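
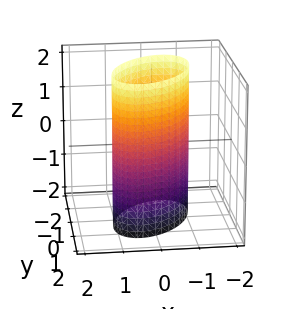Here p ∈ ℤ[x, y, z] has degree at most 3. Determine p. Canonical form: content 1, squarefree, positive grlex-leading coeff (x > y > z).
3*x^2 - 2*x*y + 2*y^2 - 3

Degree: a generic line meets the surface in up to 2 points, so deg p = 2.
Against the integer gridlines: the x-axis gridline crossings are at x ∈ {-1, 1}; it misses every integer gridline on the z-axis.
Together with the visible shape, these determine p as stated.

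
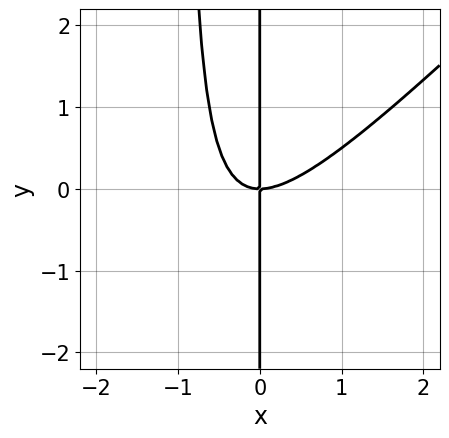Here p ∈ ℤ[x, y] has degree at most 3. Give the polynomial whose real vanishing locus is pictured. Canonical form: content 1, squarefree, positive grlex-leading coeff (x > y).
x^3 - x^2*y - x*y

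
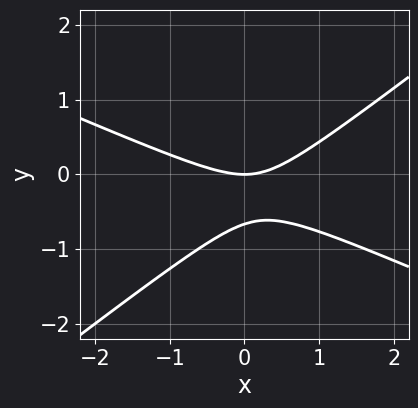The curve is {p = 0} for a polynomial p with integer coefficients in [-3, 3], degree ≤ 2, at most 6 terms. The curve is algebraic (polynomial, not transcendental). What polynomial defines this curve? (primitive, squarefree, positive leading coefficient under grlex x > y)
x^2 + x*y - 3*y^2 - 2*y

First, the degree is 2 — a generic line meets the curve in up to 2 points.
Next, observable constraints: it crosses the x-axis at the gridline x = 0; it crosses the y-axis at the gridline y = 0.
Finally, solving for integer coefficients yields p as stated.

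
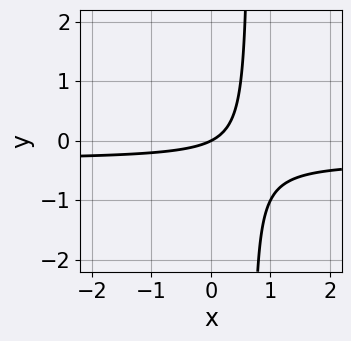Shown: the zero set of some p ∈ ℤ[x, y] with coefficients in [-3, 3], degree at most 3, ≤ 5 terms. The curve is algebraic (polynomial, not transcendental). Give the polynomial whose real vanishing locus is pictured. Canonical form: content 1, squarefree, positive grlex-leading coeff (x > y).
3*x*y + x - 2*y

The degree is 2 — no degree-1 curve has this shape.
Observable constraints: it crosses the y-axis at the gridline y = 0; it meets the x-axis at x = 0 (among the integer gridlines).
The integer polynomial consistent with all of this is the stated p.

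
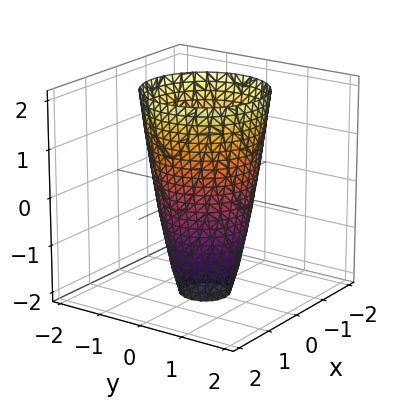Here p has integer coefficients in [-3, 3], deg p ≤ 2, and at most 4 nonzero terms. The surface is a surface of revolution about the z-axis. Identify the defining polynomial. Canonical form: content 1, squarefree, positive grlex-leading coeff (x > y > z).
(a) The degree is 2 — a generic line meets the surface in up to 2 points.
(b) Symmetries: every cross-section ⟂ z is a circle, so x, y appear only via x² + y².
(c) Reading off the gridlines: the surface avoids every integer z-axis point in the box; among the integer gridlines, it crosses the y-axis at y ∈ {-1, 1}; among the integer gridlines, it crosses the x-axis at x ∈ {-1, 1}; a circular section at z = 2 has radius between 1 and 2.
(d) The integer polynomial consistent with all of this is the stated p.

3*x^2 + 3*y^2 - z - 3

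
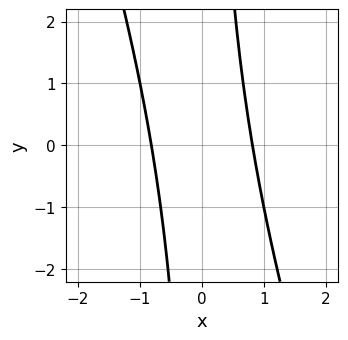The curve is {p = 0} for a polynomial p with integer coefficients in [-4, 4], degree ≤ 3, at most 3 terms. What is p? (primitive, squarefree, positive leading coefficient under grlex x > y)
3*x^2 + x*y - 2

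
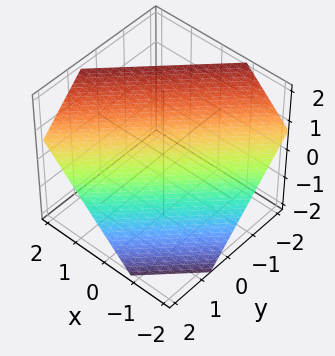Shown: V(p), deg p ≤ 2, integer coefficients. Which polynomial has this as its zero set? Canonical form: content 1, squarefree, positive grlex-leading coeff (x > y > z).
3*x - 3*y - 3*z + 2

1. Degree: every cross-section is a straight line — this is a plane, so deg p = 1.
2. Putting this together gives p.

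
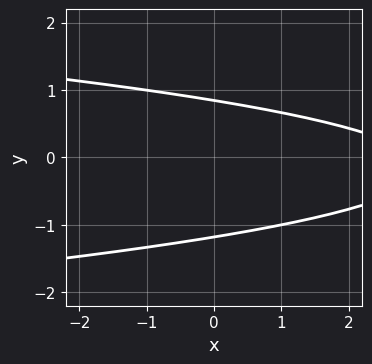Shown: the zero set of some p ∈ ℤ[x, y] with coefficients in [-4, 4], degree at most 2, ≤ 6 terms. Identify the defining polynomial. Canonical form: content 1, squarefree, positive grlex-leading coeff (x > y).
First, deg p = 2.
Next, from the visible intercepts: no x-intercept at any integer in the box.
Finally, assembling these constraints gives the stated polynomial.

3*y^2 + x + y - 3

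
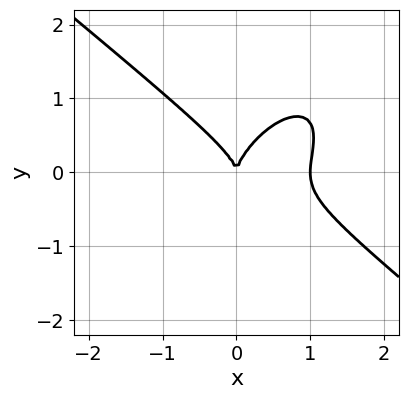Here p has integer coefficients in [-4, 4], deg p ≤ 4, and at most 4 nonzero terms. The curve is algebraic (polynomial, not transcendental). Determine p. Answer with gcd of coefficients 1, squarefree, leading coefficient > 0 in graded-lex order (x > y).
Degree: a generic line meets the curve in up to 3 points, so deg p = 3.
From the visible intercepts: it meets the y-axis at y = 0 (among the integer gridlines); among the integer gridlines, it crosses the x-axis at x ∈ {0, 1}.
Fitting integer coefficients to these (and the overall shape) gives p.

3*x^3 - 2*x*y^2 + 3*y^3 - 3*x^2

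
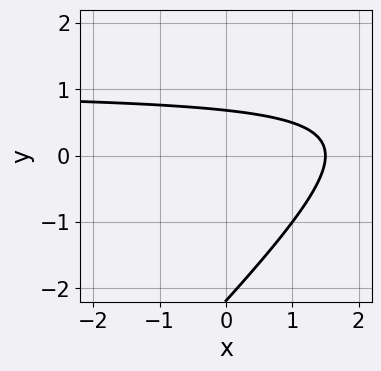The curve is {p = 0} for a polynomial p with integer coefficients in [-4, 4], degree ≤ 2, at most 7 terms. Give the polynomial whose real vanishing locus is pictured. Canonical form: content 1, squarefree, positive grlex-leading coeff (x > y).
2*x*y - 2*y^2 - 2*x - 3*y + 3

(a) deg p = 2. A generic line meets the curve in up to 2 points.
(b) The integer polynomial consistent with all of this is the stated p.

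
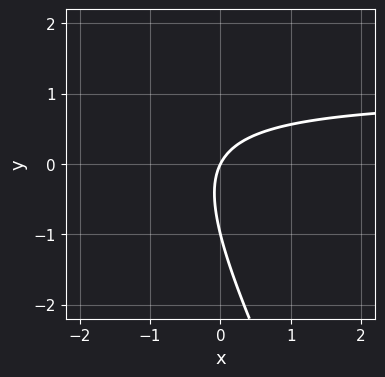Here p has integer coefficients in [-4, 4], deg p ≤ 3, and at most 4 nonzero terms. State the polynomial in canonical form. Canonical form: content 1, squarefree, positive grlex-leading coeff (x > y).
2*x*y + y^2 - 2*x + y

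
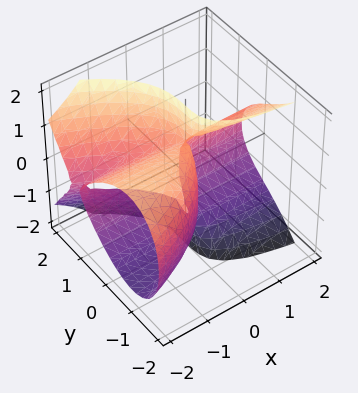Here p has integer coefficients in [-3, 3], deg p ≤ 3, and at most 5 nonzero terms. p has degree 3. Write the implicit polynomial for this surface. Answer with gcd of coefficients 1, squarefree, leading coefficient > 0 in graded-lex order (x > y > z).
Degree: no degree-2 surface has this shape, so deg p = 3.
Against the integer gridlines: every point of the z-axis in the box is on the surface; it meets the x-axis at x = 0 (among the integer gridlines).
Assembling these constraints gives the stated polynomial.

2*x*z^2 + 2*y^3 + 3*x*y - 2*x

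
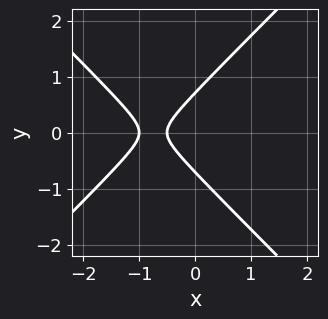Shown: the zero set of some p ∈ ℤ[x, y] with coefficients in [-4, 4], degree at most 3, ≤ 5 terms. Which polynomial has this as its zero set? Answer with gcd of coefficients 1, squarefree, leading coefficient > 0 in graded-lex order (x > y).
2*x^2 - 2*y^2 + 3*x + 1

First, degree: a generic line meets the curve in up to 2 points, so deg p = 2.
Next, symmetries: mirror symmetry y ↦ −y ⇒ only even powers of y.
Next, observable constraints: it meets the x-axis at x = -1 (among the integer gridlines).
Finally, the integer polynomial consistent with all of this is the stated p.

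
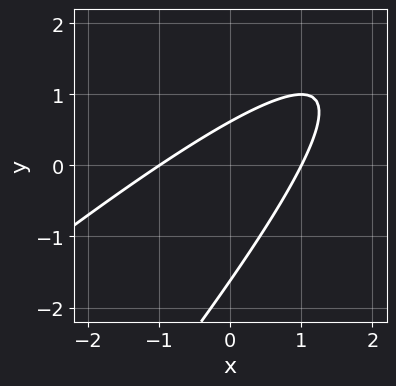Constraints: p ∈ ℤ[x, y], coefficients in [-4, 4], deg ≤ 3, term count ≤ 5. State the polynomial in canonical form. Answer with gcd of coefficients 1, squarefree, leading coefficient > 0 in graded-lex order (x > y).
x^2 - 2*x*y + y^2 + y - 1

First, degree: a generic line meets the curve in up to 2 points, so deg p = 2.
Next, from the visible intercepts: the x-axis gridline crossings are at x ∈ {-1, 1}.
Finally, together with the visible shape, these determine p as stated.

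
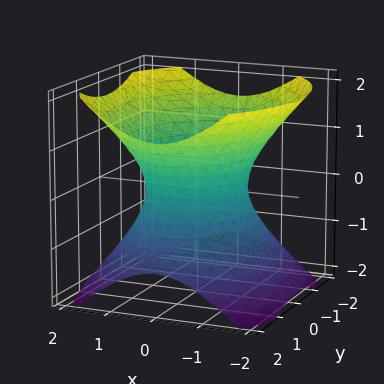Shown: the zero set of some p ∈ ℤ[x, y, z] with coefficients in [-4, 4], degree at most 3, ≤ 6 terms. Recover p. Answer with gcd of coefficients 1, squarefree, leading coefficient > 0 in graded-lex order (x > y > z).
(a) Degree: one connected sheet with a waist; a quadric, so deg p = 2.
(b) Symmetries: it's symmetric under z → −z, forcing even powers of z; it's symmetric under x → −x, forcing even powers of x; mirror symmetry y ↦ −y ⇒ only even powers of y.
(c) Checking where it meets the axes: no z-intercept at any integer in the box; among the integer gridlines, it crosses the x-axis at x ∈ {-1, 1}.
(d) These observations pin down the coefficients.

3*x^2 + 2*y^2 - 3*z^2 - 3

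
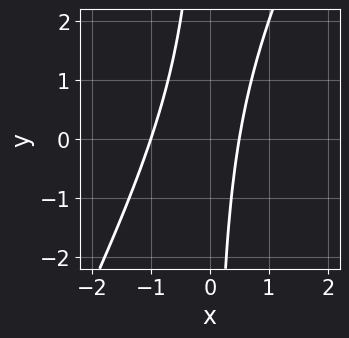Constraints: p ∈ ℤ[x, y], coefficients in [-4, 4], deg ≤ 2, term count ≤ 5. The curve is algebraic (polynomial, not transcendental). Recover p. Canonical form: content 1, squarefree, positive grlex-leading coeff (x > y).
deg p = 2. The shape is more complex than any degree-1 curve.
Reading off the gridlines: it misses every integer gridline on the y-axis; it meets the x-axis at x = -1 (among the integer gridlines).
Fitting integer coefficients to these (and the overall shape) gives p.

2*x^2 - x*y + x - 1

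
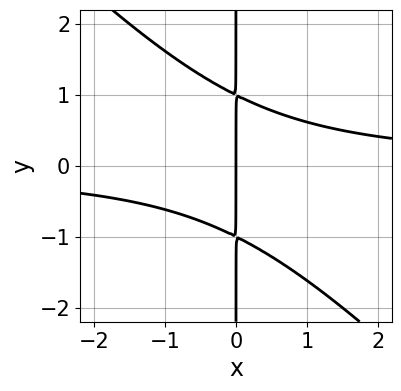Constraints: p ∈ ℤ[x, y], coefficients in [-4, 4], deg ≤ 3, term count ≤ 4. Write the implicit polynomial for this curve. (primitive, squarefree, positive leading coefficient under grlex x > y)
x^2*y + x*y^2 - x

1. The degree is 3 — no degree-2 curve has this shape.
2. From the visible intercepts: every point of the y-axis in the box is on the curve; it meets the x-axis at x = 0 (among the integer gridlines).
3. The integer polynomial consistent with all of this is the stated p.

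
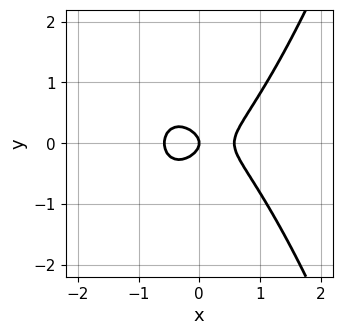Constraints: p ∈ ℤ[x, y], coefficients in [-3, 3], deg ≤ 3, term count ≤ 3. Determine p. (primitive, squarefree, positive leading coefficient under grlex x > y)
1. deg p = 3. A generic line meets the curve in up to 3 points.
2. Symmetries: it's symmetric under y → −y, forcing even powers of y.
3. Checking where it meets the axes: it crosses the x-axis at the gridline x = 0; it meets the y-axis at y = 0 (among the integer gridlines).
4. These observations pin down the coefficients.

3*x^3 - 3*y^2 - x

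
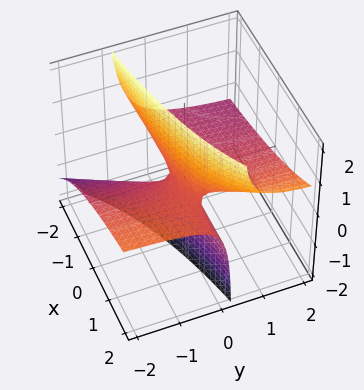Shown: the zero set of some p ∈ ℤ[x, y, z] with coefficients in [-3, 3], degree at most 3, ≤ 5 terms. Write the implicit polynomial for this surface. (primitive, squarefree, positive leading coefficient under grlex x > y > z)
x*y + x*z - 3*y*z - z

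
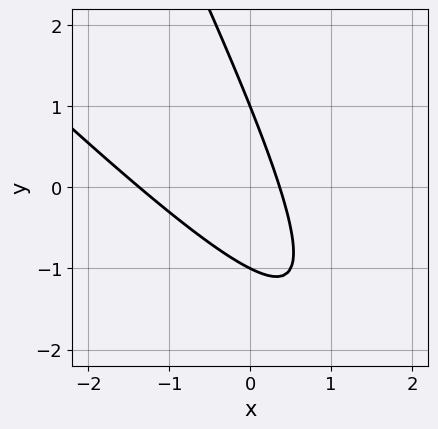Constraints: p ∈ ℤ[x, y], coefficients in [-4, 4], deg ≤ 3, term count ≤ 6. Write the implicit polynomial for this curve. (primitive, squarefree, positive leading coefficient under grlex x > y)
2*x^2 + 3*x*y + y^2 + 2*x - 1

(a) Degree: the shape is more complex than any degree-1 curve, so deg p = 2.
(b) Against the integer gridlines: among the integer gridlines, it crosses the y-axis at y ∈ {-1, 1}.
(c) Together with the visible shape, these determine p as stated.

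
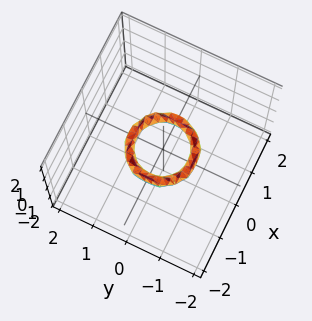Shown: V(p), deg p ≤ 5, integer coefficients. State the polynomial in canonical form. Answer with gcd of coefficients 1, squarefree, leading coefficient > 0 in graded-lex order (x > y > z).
deg p = 4.
By symmetry, the z-axis is an axis of rotation, so x and y enter only as x² + y².
From the axis intercepts and sections: the surface avoids every integer z-axis point in the box; among the integer gridlines, it crosses the y-axis at y ∈ {-1, 1}; a circular section at z = 0 has radius between 0 and 1.
Together with the visible shape, these determine p as stated.

2*x^4 + 4*x^2*y^2 + 2*y^4 - 3*x^2 - 3*y^2 + 2*z^2 + 1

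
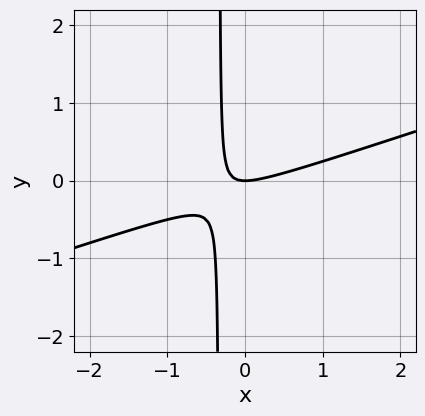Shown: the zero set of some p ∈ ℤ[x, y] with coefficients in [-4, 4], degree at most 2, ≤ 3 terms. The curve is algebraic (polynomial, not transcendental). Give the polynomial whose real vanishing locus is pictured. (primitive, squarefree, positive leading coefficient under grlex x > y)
x^2 - 3*x*y - y

First, degree: a generic line meets the curve in up to 2 points, so deg p = 2.
Next, against the integer gridlines: it meets the y-axis at y = 0 (among the integer gridlines); it meets the x-axis at x = 0 (among the integer gridlines).
Finally, the integer polynomial consistent with all of this is the stated p.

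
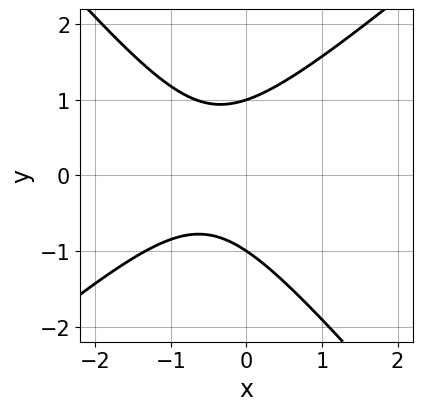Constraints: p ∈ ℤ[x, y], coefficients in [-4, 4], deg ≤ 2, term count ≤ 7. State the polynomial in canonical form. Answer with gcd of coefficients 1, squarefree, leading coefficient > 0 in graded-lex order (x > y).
3*x^2 - x*y - 3*y^2 + 3*x + 3

The degree is 2 — no degree-1 curve has this shape.
Against the integer gridlines: the y-axis gridline crossings are at y ∈ {-1, 1}; the curve avoids every integer x-axis point in the box.
Together with the visible shape, these determine p as stated.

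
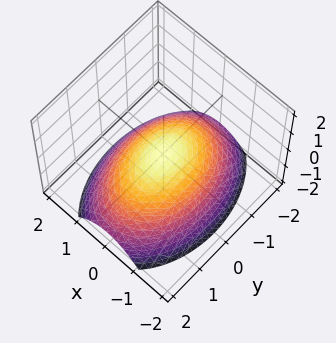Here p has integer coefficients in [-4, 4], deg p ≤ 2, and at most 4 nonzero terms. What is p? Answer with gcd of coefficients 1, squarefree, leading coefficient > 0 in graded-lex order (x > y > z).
(a) Degree: a single bowl opening along one axis; a quadric, so deg p = 2.
(b) Symmetries: the x ↦ −x reflection is a symmetry, so x appears only in even powers; it's symmetric under y → −y, forcing even powers of y.
(c) Checking where it meets the axes: one y-axis crossing is at y = 0; it meets the x-axis at x = 0 (among the integer gridlines); one z-axis crossing is at z = 0.
(d) Putting this together gives p.

2*x^2 + y^2 + 3*z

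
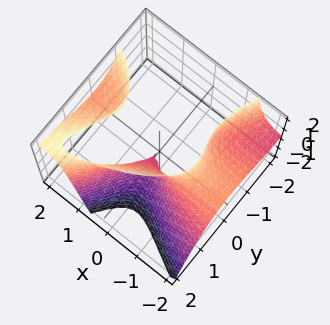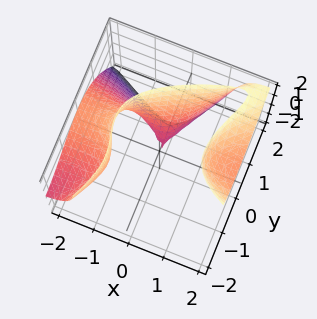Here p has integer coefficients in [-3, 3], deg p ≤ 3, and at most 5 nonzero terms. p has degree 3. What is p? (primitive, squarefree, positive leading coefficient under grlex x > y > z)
First, the degree is 3 — the shape is more complex than any degree-2 surface.
Then, checking where it meets the axes: it meets the x-axis at x = 0 (among the integer gridlines); it crosses the y-axis at the gridline y = 0; it meets the z-axis at z = 0 (among the integer gridlines).
Finally, assembling these constraints gives the stated polynomial.

3*x^2*z - 3*x*y^2 + 2*y^3 - 3*x^2 - z^2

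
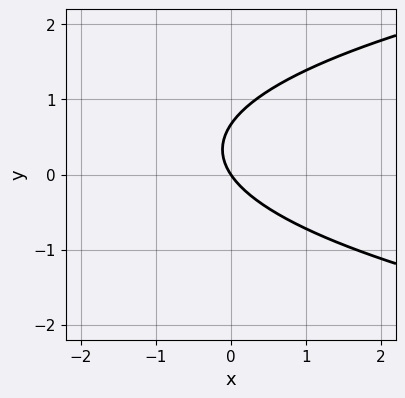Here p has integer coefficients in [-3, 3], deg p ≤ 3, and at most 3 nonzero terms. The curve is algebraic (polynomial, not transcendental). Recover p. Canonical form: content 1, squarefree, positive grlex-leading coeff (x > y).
3*y^2 - 3*x - 2*y

The degree is 2 — the shape is more complex than any degree-1 curve.
Observable constraints: it meets the y-axis at y = 0 (among the integer gridlines); it meets the x-axis at x = 0 (among the integer gridlines).
Together with the visible shape, these determine p as stated.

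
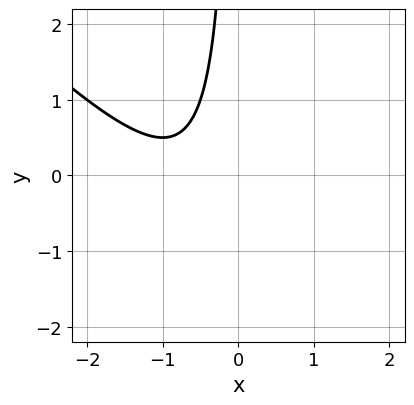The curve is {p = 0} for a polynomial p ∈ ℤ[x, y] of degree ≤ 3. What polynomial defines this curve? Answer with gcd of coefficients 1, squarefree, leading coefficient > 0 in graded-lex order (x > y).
1. The degree is 2 — a generic line meets the curve in up to 2 points.
2. Against the integer gridlines: the curve avoids every integer x-axis point in the box; it misses every integer gridline on the y-axis.
3. Assembling these constraints gives the stated polynomial.

2*x^2 + 2*x*y + 3*x + 2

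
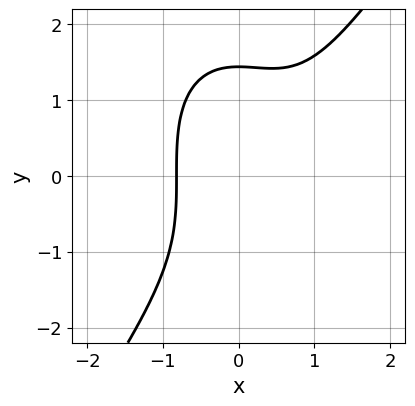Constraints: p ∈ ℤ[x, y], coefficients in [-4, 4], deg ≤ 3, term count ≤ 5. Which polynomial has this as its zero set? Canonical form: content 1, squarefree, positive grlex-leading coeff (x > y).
3*x^3 - y^3 - 2*x^2 + 3

1. Degree: the shape is more complex than any degree-2 curve, so deg p = 3.
2. Putting this together gives p.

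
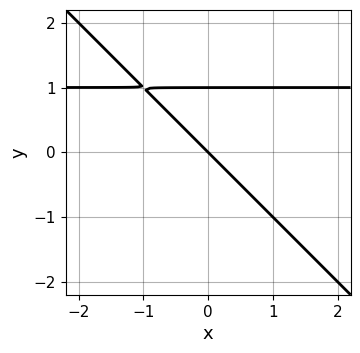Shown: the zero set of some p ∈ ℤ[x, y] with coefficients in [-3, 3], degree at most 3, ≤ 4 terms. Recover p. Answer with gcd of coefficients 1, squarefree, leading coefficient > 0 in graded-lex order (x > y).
x*y + y^2 - x - y

(a) The degree is 2 — no degree-1 curve has this shape.
(b) Against the integer gridlines: it crosses the x-axis at the gridline x = 0; among the integer gridlines, it crosses the y-axis at y ∈ {0, 1}.
(c) Assembling these constraints gives the stated polynomial.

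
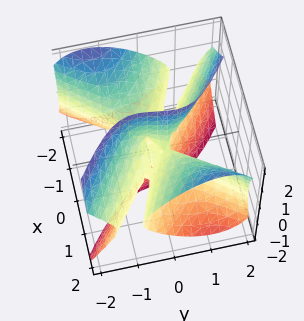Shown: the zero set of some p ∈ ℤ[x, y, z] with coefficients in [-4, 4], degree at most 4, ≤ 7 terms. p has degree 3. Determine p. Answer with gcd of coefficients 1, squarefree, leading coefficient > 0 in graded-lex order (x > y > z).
1. Degree: no degree-2 surface has this shape, so deg p = 3.
2. From the axis intercepts and sections: it crosses the y-axis at the gridline y = 0; one x-axis crossing is at x = 0; the visible z-axis segment lies entirely on the surface.
3. Fitting integer coefficients to these (and the overall shape) gives p.

x^3 + 3*x^2*y - 3*x*z^2 - 3*y^3 + y*z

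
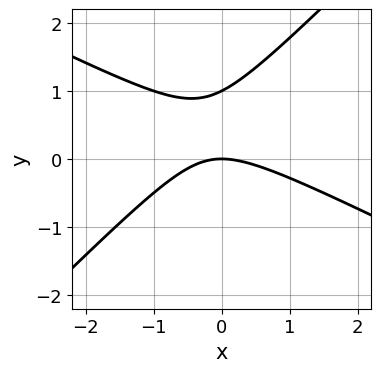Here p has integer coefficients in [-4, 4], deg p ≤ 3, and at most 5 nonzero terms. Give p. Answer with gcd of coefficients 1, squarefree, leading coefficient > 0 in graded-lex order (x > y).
x^2 + x*y - 2*y^2 + 2*y

(a) The degree is 2 — a generic line meets the curve in up to 2 points.
(b) Reading off the gridlines: the y-axis gridline crossings are at y ∈ {0, 1}; it crosses the x-axis at the gridline x = 0.
(c) Together with the visible shape, these determine p as stated.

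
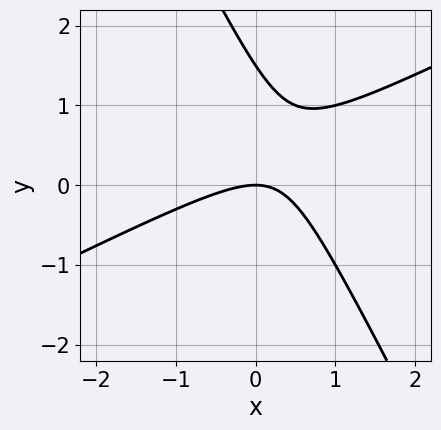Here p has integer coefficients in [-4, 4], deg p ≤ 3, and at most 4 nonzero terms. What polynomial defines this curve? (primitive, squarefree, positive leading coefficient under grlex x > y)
2*x^2 - 3*x*y - 2*y^2 + 3*y

1. The degree is 2 — the shape is more complex than any degree-1 curve.
2. From the axis intercepts and sections: it meets the y-axis at y = 0 (among the integer gridlines); it crosses the x-axis at the gridline x = 0.
3. Putting this together gives p.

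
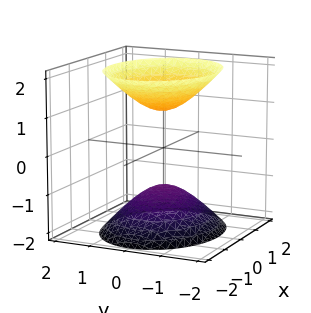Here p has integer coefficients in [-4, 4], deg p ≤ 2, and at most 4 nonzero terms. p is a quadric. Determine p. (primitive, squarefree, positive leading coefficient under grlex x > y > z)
2*x^2 + 3*y^2 - 2*z^2 + 2

There are 2 components. They look like related sheets of one shape, so recover p as a whole.
Degree: two sheets facing apart; a quadric, so deg p = 2.
Symmetries: it's symmetric under x → −x, forcing even powers of x; the z ↦ −z reflection is a symmetry, so z appears only in even powers; mirror symmetry y ↦ −y ⇒ only even powers of y.
From the axis intercepts and sections: the z-axis gridline crossings are at z ∈ {-1, 1}; the surface avoids every integer y-axis point in the box; the surface avoids every integer x-axis point in the box.
The integer polynomial consistent with all of this is the stated p.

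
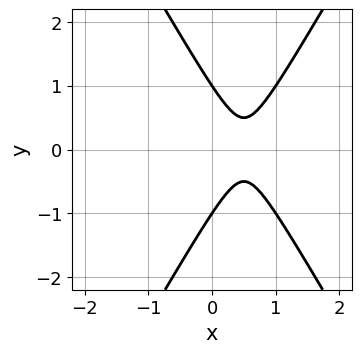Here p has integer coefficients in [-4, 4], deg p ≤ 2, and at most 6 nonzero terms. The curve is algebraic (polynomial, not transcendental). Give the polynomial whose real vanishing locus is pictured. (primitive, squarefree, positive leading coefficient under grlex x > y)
(a) Degree: a generic line meets the curve in up to 2 points, so deg p = 2.
(b) Symmetries: it's symmetric under y → −y, forcing even powers of y.
(c) Against the integer gridlines: the curve avoids every integer x-axis point in the box; among the integer gridlines, it crosses the y-axis at y ∈ {-1, 1}.
(d) These observations pin down the coefficients.

3*x^2 - y^2 - 3*x + 1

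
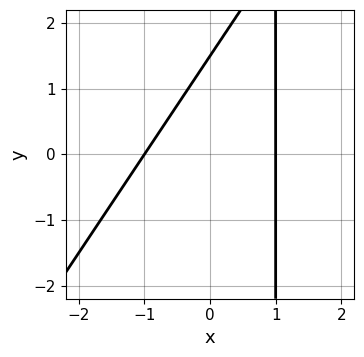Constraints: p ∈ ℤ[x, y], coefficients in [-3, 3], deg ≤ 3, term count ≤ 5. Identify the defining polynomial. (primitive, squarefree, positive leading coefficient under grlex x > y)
3*x^2 - 2*x*y + 2*y - 3

(a) Degree: a generic line meets the curve in up to 2 points, so deg p = 2.
(b) Observable constraints: the x-axis gridline crossings are at x ∈ {-1, 1}.
(c) Together with the visible shape, these determine p as stated.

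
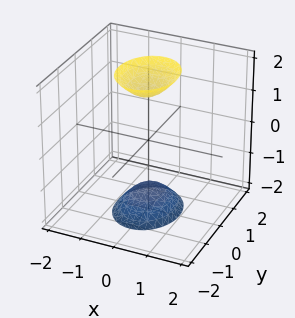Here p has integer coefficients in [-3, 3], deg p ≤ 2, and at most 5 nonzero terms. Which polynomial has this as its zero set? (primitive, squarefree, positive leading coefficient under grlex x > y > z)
1. I count 2 distinct pieces. They look like related sheets of one shape, so recover p as a whole.
2. deg p = 2. Two sheets facing apart; a quadric.
3. Symmetries: mirror symmetry z ↦ −z ⇒ only even powers of z; it's symmetric under y → −y, forcing even powers of y; the x ↦ −x reflection is a symmetry, so x appears only in even powers.
4. From the axis intercepts and sections: the surface avoids every integer y-axis point in the box; it misses every integer gridline on the x-axis.
5. Solving for integer coefficients yields p as stated.

3*x^2 + 2*y^2 - z^2 + 2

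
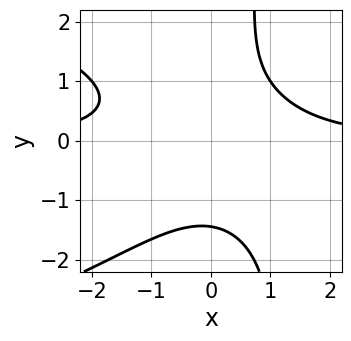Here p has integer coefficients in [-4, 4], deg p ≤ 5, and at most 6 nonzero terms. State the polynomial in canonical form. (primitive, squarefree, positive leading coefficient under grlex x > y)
(a) Degree: the shape is more complex than any degree-3 curve, so deg p = 4.
(b) Against the integer gridlines: no x-intercept at any integer in the box.
(c) Fitting integer coefficients to these (and the overall shape) gives p.

x*y^3 + 2*x^2*y + x*y^2 - y^3 - 3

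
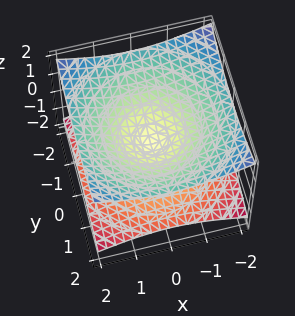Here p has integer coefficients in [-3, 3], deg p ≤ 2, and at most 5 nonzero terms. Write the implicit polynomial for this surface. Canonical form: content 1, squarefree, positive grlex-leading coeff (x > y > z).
1. Degree: a double cone through the origin; a quadric, so deg p = 2.
2. Symmetries: it's symmetric under z → −z, forcing even powers of z; every cross-section ⟂ z is a circle, so x, y appear only via x² + y².
3. From the axis intercepts and sections: a circular section at z = -1 has radius between 1 and 2; it meets the z-axis at z = 0 (among the integer gridlines); it crosses the x-axis at the gridline x = 0.
4. Fitting integer coefficients to these (and the overall shape) gives p.

x^2 + y^2 - 3*z^2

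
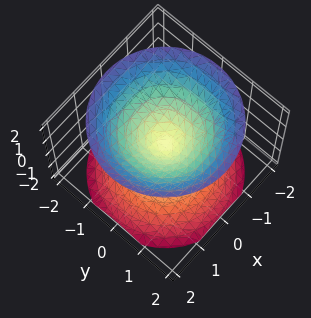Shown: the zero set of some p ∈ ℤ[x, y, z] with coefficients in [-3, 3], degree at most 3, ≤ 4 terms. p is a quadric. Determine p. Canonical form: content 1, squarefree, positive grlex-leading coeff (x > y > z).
x^2 + y^2 - z^2

1. I count 2 distinct pieces.
2. The degree is 2 — a double cone through the origin; a quadric.
3. Symmetries: it's symmetric under z → −z, forcing even powers of z; rotational symmetry about the z-axis ⇒ p depends on x, y only through x² + y².
4. Against the integer gridlines: it meets the y-axis at y = 0 (among the integer gridlines); it meets the z-axis at z = 0 (among the integer gridlines).
5. Matching integer coefficients to the picture gives p.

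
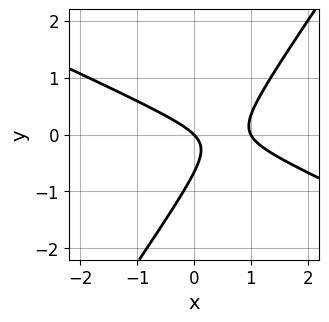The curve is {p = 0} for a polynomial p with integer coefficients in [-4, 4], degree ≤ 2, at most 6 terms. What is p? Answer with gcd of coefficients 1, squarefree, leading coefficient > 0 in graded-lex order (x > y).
2*x^2 + 3*x*y - 3*y^2 - 2*x - 2*y

1. Degree: no degree-1 curve has this shape, so deg p = 2.
2. Observable constraints: the x-axis gridline crossings are at x ∈ {0, 1}; it meets the y-axis at y = 0 (among the integer gridlines).
3. Fitting integer coefficients to these (and the overall shape) gives p.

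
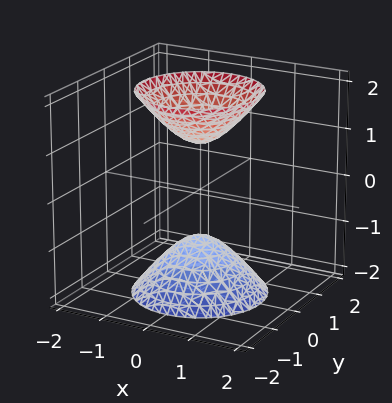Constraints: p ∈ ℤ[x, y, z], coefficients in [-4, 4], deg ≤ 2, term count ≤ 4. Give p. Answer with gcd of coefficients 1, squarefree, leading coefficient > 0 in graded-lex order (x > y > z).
The picture has 2 separate pieces. They look like related sheets of one shape, so recover p as a whole.
The degree is 2 — the shape is more complex than any degree-1 surface.
Symmetry: the surface is invariant under rotation about z: p = q(x² + y², z).
From the visible intercepts: among the integer gridlines, it crosses the z-axis at z ∈ {-1, 1}; no x-intercept at any integer in the box; a circular section at z = 2 has radius between 1 and 2.
Together with the visible shape, these determine p as stated.

2*x^2 + 2*y^2 - z^2 + 1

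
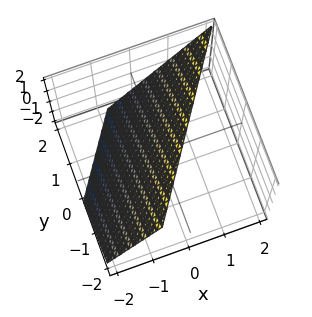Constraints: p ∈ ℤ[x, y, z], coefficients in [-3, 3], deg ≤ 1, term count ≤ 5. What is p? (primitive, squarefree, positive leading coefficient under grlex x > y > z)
(a) Degree: every cross-section is a straight line — this is a plane, so deg p = 1.
(b) Reading off the gridlines: it crosses the y-axis at the gridline y = 1; one z-axis crossing is at z = 1.
(c) Fitting integer coefficients to these (and the overall shape) gives p.

3*x - 2*y - 2*z + 2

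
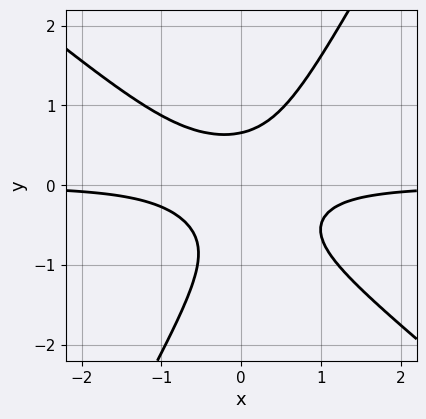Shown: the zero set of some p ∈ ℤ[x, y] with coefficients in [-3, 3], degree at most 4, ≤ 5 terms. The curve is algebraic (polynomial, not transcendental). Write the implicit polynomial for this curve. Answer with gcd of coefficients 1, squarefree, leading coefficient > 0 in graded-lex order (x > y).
(a) The degree is 3 — the shape is more complex than any degree-2 curve.
(b) Checking where it meets the axes: it misses every integer gridline on the x-axis.
(c) The integer polynomial consistent with all of this is the stated p.

3*x^2*y + 2*x*y^2 - 2*y^3 - y^2 + 1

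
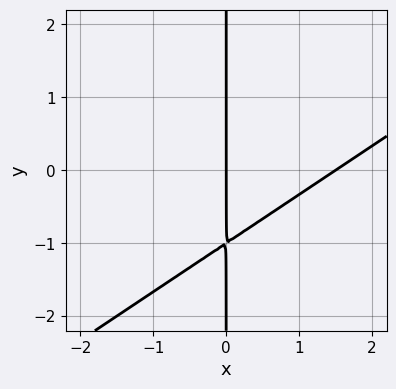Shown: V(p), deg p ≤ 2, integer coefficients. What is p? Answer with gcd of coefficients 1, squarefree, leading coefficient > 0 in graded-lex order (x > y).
2*x^2 - 3*x*y - 3*x

First, degree: no degree-1 curve has this shape, so deg p = 2.
Then, from the visible intercepts: it meets the x-axis at x = 0 (among the integer gridlines); the visible y-axis segment lies entirely on the curve.
Finally, together with the visible shape, these determine p as stated.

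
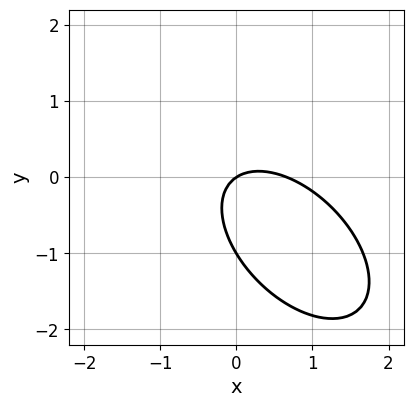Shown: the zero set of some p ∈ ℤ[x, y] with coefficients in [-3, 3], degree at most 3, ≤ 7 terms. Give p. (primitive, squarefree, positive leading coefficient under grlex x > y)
3*x^2 + 3*x*y + 3*y^2 - 2*x + 3*y

First, deg p = 2.
Then, checking where it meets the axes: it meets the x-axis at x = 0 (among the integer gridlines); among the integer gridlines, it crosses the y-axis at y ∈ {-1, 0}.
Finally, solving for integer coefficients yields p as stated.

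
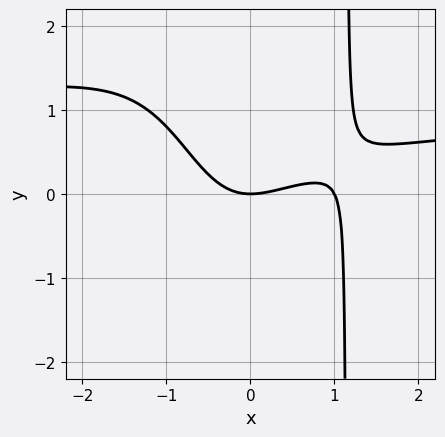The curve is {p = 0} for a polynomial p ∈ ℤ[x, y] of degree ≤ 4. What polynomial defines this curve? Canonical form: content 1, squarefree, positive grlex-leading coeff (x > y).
2*x^3*y - 2*x^3 + 2*x^2 - 3*y

First, deg p = 4. A generic line meets the curve in up to 4 points.
Next, checking where it meets the axes: among the integer gridlines, it crosses the x-axis at x ∈ {0, 1}; it meets the y-axis at y = 0 (among the integer gridlines).
Finally, assembling these constraints gives the stated polynomial.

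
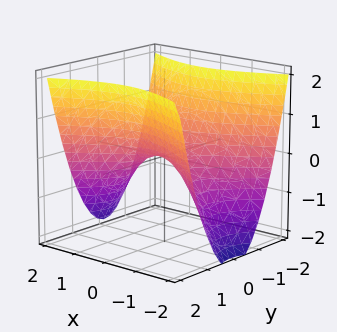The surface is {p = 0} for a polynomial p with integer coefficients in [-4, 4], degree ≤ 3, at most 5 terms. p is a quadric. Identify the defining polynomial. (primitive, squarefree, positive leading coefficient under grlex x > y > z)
deg p = 2. A hyperbolic paraboloid; a quadric.
Symmetries: mirror symmetry y ↦ −y ⇒ only even powers of y; it's symmetric under x → −x, forcing even powers of x.
Observable constraints: it meets the y-axis at y = 0 (among the integer gridlines); it crosses the z-axis at the gridline z = 0; one x-axis crossing is at x = 0.
Putting this together gives p.

x^2 - 2*y^2 + 2*z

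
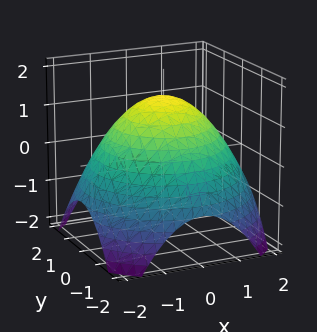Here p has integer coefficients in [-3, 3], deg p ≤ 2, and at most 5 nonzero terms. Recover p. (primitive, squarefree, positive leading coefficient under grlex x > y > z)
x^2 + y^2 + 2*z - 3

1. Degree: a generic line meets the surface in up to 2 points, so deg p = 2.
2. Symmetries: the surface is invariant under rotation about z: p = q(x² + y², z).
3. Against the integer gridlines: a circular section at z = 0 has radius between 1 and 2.
4. Putting this together gives p.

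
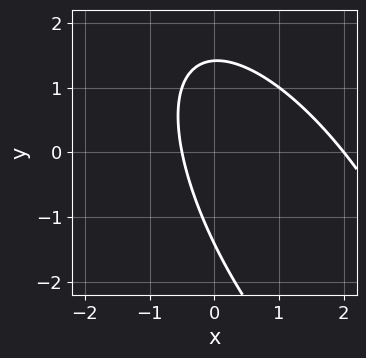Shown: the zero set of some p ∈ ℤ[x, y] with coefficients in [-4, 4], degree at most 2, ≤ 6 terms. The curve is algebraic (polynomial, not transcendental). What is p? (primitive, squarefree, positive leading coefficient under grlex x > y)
First, degree: a generic line meets the curve in up to 2 points, so deg p = 2.
Then, checking where it meets the axes: it meets the x-axis at x = 2 (among the integer gridlines).
Finally, matching integer coefficients to the picture gives p.

2*x^2 + 2*x*y + y^2 - 3*x - 2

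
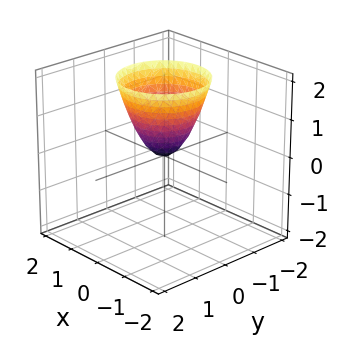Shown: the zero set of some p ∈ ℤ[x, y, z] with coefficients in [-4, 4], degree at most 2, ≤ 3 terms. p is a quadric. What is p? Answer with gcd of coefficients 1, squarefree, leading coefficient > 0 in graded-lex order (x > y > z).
First, degree: a single bowl opening along one axis; a quadric, so deg p = 2.
Next, symmetries: the surface is invariant under rotation about z: p = q(x² + y², z).
Then, from the visible intercepts: a circular section at z = 1 has radius between 0 and 1; one x-axis crossing is at x = 0; it meets the z-axis at z = 0 (among the integer gridlines); one y-axis crossing is at y = 0.
Finally, solving for integer coefficients yields p as stated.

3*x^2 + 3*y^2 - 2*z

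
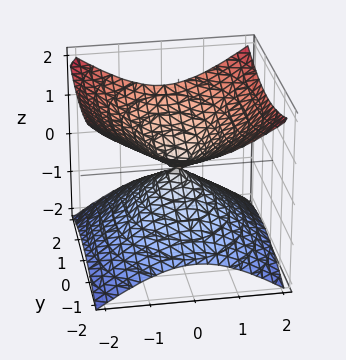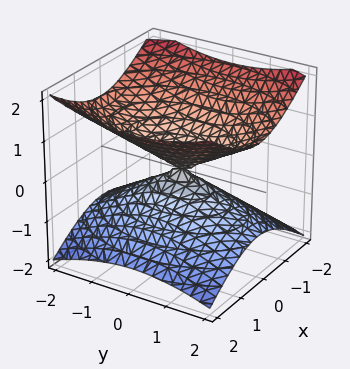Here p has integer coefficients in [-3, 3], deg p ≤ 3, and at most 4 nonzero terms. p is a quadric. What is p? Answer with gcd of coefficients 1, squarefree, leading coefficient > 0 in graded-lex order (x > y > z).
2*x^2 + y^2 - 3*z^2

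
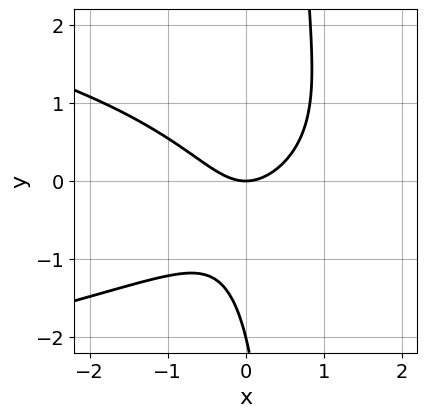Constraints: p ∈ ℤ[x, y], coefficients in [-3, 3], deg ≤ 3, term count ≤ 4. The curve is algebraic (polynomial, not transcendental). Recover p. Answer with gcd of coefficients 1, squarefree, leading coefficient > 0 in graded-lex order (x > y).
2*x*y^2 + 2*x^2 - y^2 - 2*y

(a) deg p = 3. The shape is more complex than any degree-2 curve.
(b) From the visible intercepts: it crosses the x-axis at the gridline x = 0; among the integer gridlines, it crosses the y-axis at y ∈ {-2, 0}.
(c) The integer polynomial consistent with all of this is the stated p.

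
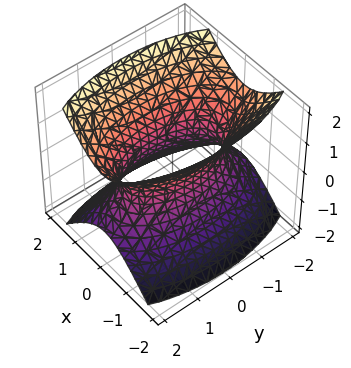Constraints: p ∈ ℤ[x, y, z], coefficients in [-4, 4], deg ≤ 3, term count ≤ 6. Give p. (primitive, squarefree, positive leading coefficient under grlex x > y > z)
1. The degree is 2 — one connected sheet with a waist; a quadric.
2. Symmetries: mirror symmetry z ↦ −z ⇒ only even powers of z; mirror symmetry x ↦ −x ⇒ only even powers of x; it's symmetric under y → −y, forcing even powers of y.
3. From the visible intercepts: it misses every integer gridline on the z-axis.
4. Matching integer coefficients to the picture gives p.

3*x^2 + y^2 - 2*z^2 - 2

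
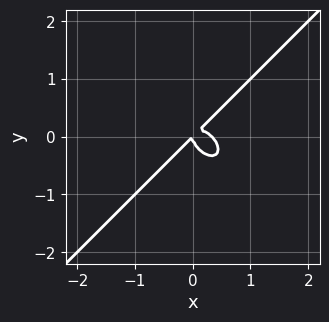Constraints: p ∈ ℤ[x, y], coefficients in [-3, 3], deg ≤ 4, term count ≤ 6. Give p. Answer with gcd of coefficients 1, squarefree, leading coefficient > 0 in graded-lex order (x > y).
3*x^3 - 3*y^3 - x^2 + x*y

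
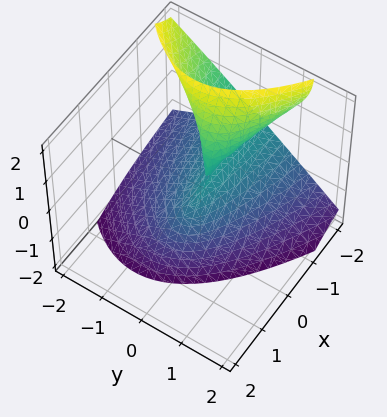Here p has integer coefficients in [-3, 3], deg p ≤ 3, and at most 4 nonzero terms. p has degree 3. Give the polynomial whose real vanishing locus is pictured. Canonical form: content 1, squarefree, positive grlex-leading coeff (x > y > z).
2*x*z^2 + y*z^2 + z^3 + 3*y^2

1. The degree is 3 — no degree-2 surface has this shape.
2. Observable constraints: one y-axis crossing is at y = 0; every point of the x-axis in the box is on the surface; it crosses the z-axis at the gridline z = 0.
3. Assembling these constraints gives the stated polynomial.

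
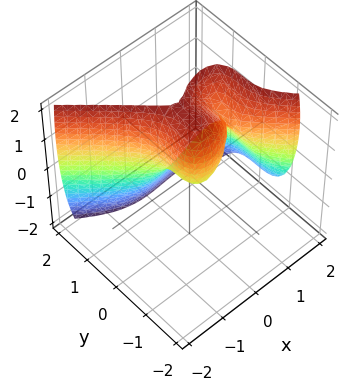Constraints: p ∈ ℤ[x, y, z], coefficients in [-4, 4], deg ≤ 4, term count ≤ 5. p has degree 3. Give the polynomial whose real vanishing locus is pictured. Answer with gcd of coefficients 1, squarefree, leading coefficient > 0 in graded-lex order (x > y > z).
2*x^3 + 3*y^3 - 3*x^2 - z^2 + 2*z

1. Degree: the shape is more complex than any degree-2 surface, so deg p = 3.
2. Observable constraints: it crosses the x-axis at the gridline x = 0; the z-axis gridline crossings are at z ∈ {0, 2}; one y-axis crossing is at y = 0.
3. The integer polynomial consistent with all of this is the stated p.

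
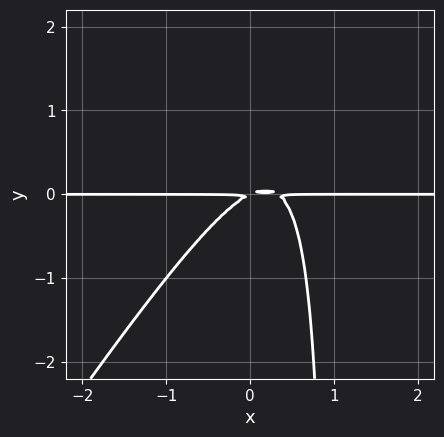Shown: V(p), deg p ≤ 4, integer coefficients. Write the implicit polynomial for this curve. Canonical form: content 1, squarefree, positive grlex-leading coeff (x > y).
First, degree: the shape is more complex than any degree-2 curve, so deg p = 3.
Next, against the integer gridlines: every point of the x-axis in the box is on the curve.
Finally, fitting integer coefficients to these (and the overall shape) gives p.

3*x^2*y - 2*x*y^2 - x*y + 2*y^2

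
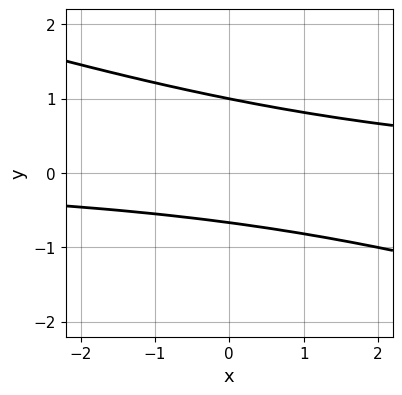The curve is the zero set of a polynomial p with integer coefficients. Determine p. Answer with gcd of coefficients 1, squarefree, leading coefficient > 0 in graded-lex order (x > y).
x*y + 3*y^2 - y - 2

First, degree: a generic line meets the curve in up to 2 points, so deg p = 2.
Next, from the axis intercepts and sections: one y-axis crossing is at y = 1; it misses every integer gridline on the x-axis.
Finally, putting this together gives p.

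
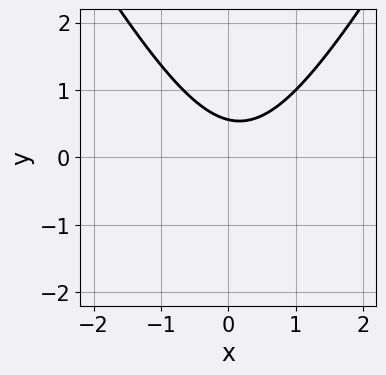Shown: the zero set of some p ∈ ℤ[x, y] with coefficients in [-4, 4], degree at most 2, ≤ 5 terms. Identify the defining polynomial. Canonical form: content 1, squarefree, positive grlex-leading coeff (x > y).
1. Degree: no degree-1 curve has this shape, so deg p = 2.
2. From the visible intercepts: no x-intercept at any integer in the box.
3. Matching integer coefficients to the picture gives p.

3*x^2 - y^2 - x - 3*y + 2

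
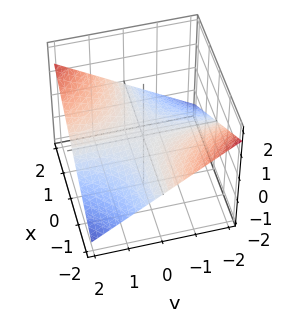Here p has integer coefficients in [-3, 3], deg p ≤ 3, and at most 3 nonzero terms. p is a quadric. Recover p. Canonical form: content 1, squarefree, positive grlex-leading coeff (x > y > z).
x*y - 3*z

Degree: a hyperbolic paraboloid; a quadric, so deg p = 2.
From the visible intercepts: every point of the x-axis in the box is on the surface; it meets the z-axis at z = 0 (among the integer gridlines).
Assembling these constraints gives the stated polynomial.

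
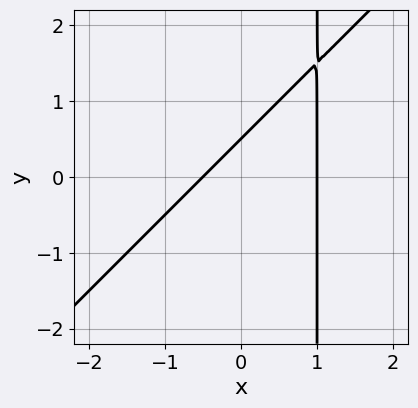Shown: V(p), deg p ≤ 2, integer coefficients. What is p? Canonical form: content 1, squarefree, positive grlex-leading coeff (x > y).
2*x^2 - 2*x*y - x + 2*y - 1

1. Degree: no degree-1 curve has this shape, so deg p = 2.
2. Reading off the gridlines: one x-axis crossing is at x = 1.
3. Solving for integer coefficients yields p as stated.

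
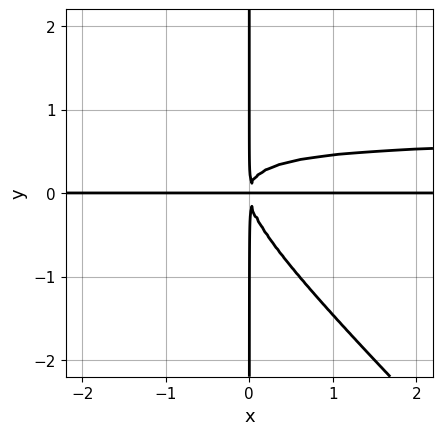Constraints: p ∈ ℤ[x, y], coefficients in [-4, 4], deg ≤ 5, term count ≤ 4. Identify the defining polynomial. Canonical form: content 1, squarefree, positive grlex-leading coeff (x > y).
3*x^2*y^2 + 3*x*y^3 - 2*x^2*y

deg p = 4. The shape is more complex than any degree-3 curve.
Observable constraints: every point of the y-axis in the box is on the curve; the visible x-axis segment lies entirely on the curve.
Matching integer coefficients to the picture gives p.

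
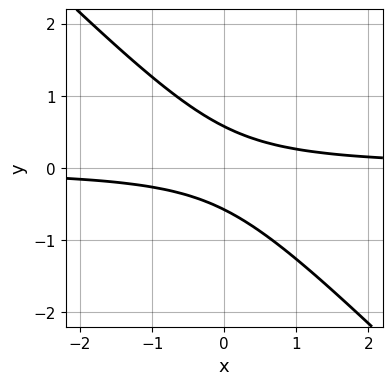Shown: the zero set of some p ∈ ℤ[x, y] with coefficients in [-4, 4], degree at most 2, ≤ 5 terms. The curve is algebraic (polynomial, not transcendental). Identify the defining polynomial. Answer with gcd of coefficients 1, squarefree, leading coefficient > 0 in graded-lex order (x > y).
3*x*y + 3*y^2 - 1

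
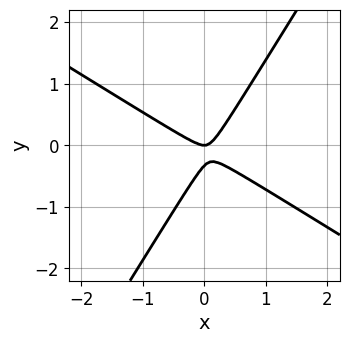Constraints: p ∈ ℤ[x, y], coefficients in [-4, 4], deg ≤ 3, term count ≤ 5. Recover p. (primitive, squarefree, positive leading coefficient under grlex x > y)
The degree is 2 — the shape is more complex than any degree-1 curve.
From the axis intercepts and sections: it crosses the x-axis at the gridline x = 0; it meets the y-axis at y = 0 (among the integer gridlines).
Fitting integer coefficients to these (and the overall shape) gives p.

3*x^2 + 3*x*y - 3*y^2 - y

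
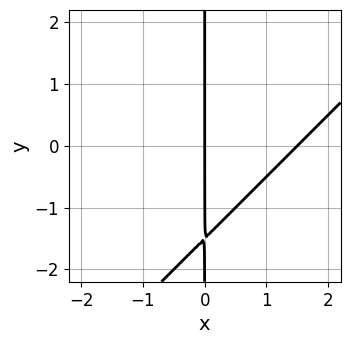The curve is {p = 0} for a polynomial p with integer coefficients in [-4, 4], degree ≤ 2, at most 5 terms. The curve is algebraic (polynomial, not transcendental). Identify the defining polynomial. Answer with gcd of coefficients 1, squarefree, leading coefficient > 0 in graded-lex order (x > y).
deg p = 2. No degree-1 curve has this shape.
Against the integer gridlines: it meets the x-axis at x = 0 (among the integer gridlines); the visible y-axis segment lies entirely on the curve.
These observations pin down the coefficients.

2*x^2 - 2*x*y - 3*x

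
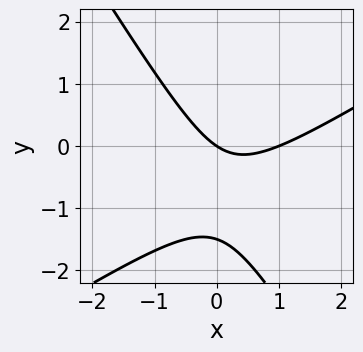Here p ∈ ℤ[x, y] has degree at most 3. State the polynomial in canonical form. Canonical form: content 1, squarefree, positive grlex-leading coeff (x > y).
2*x^2 - 2*x*y - 2*y^2 - 2*x - 3*y

1. deg p = 2.
2. From the visible intercepts: the x-axis gridline crossings are at x ∈ {0, 1}; one y-axis crossing is at y = 0.
3. Together with the visible shape, these determine p as stated.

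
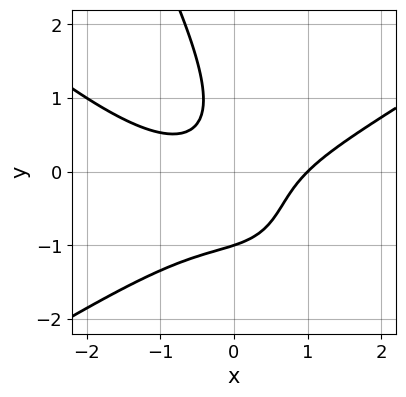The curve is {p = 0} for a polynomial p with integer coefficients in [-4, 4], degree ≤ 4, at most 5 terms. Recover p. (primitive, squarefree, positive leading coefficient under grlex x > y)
x^3 - 2*x*y^2 - y^3 - 3*x*y - 1

deg p = 3. The shape is more complex than any degree-2 curve.
From the visible intercepts: one y-axis crossing is at y = -1; one x-axis crossing is at x = 1.
Matching integer coefficients to the picture gives p.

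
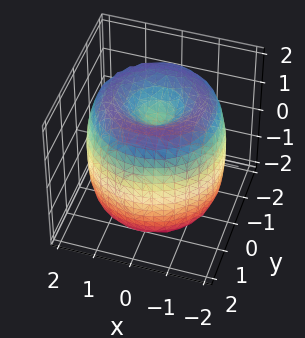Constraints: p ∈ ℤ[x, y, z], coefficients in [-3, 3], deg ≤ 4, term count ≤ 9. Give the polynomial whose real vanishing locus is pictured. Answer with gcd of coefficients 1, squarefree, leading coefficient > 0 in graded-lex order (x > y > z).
x^4 + 2*x^2*y^2 + y^4 - 3*x^2 - 3*y^2 + z^2 - 1

1. The degree is 4 — the shape is more complex than any degree-3 surface.
2. Symmetry: every cross-section ⟂ z is a circle, so x, y appear only via x² + y².
3. Against the integer gridlines: among the integer gridlines, it crosses the z-axis at z ∈ {-1, 1}; a circular section at z = 1 has radius between 1 and 2.
4. Putting this together gives p.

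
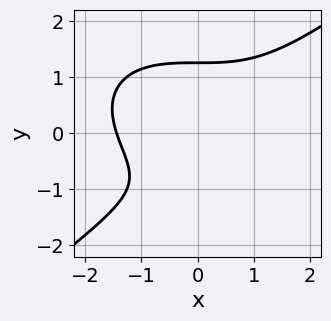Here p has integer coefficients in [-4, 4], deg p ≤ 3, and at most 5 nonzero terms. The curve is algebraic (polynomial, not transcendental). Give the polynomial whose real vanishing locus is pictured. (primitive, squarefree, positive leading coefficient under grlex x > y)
deg p = 3.
The integer polynomial consistent with all of this is the stated p.

x^3 - 2*y^3 - y^2 + 2*y + 3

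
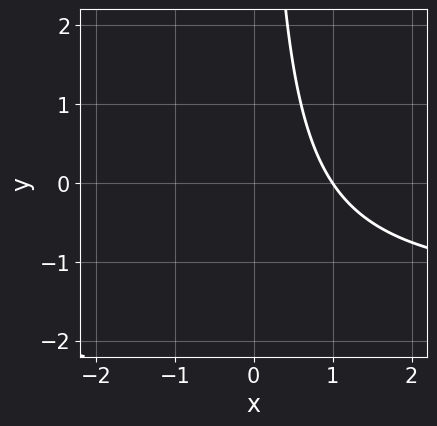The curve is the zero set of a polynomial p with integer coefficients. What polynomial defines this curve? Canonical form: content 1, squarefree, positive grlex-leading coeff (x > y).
2*x*y + 3*x - 3

deg p = 2.
Observable constraints: one x-axis crossing is at x = 1; it misses every integer gridline on the y-axis.
Fitting integer coefficients to these (and the overall shape) gives p.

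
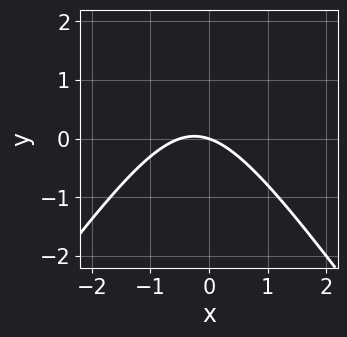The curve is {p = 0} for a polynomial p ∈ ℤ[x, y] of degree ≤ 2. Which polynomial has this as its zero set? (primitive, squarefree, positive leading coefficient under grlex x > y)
(a) Degree: the shape is more complex than any degree-1 curve, so deg p = 2.
(b) Against the integer gridlines: one y-axis crossing is at y = 0; it crosses the x-axis at the gridline x = 0.
(c) The integer polynomial consistent with all of this is the stated p.

2*x^2 - y^2 + x + 3*y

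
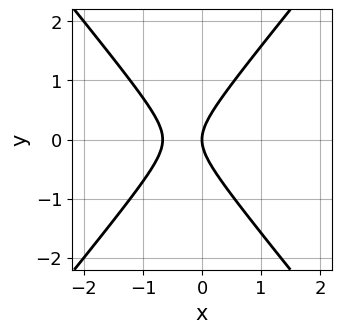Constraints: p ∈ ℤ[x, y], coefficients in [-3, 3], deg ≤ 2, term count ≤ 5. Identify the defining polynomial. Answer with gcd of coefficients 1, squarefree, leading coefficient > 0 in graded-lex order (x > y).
3*x^2 - 2*y^2 + 2*x

(a) deg p = 2.
(b) Symmetries: the y ↦ −y reflection is a symmetry, so y appears only in even powers.
(c) Reading off the gridlines: it meets the x-axis at x = 0 (among the integer gridlines); it meets the y-axis at y = 0 (among the integer gridlines).
(d) Together with the visible shape, these determine p as stated.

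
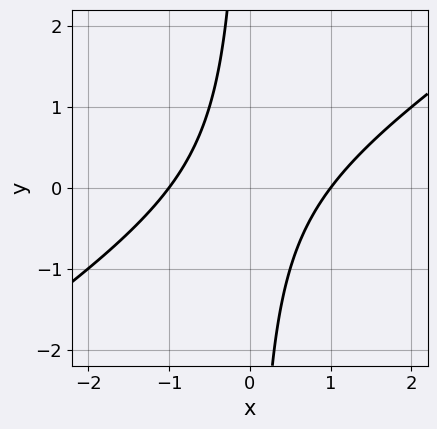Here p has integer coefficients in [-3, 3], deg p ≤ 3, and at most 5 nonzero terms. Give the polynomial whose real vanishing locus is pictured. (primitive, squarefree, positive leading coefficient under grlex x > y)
(a) The degree is 2 — a generic line meets the curve in up to 2 points.
(b) From the visible intercepts: among the integer gridlines, it crosses the x-axis at x ∈ {-1, 1}; the curve avoids every integer y-axis point in the box.
(c) Together with the visible shape, these determine p as stated.

2*x^2 - 3*x*y - 2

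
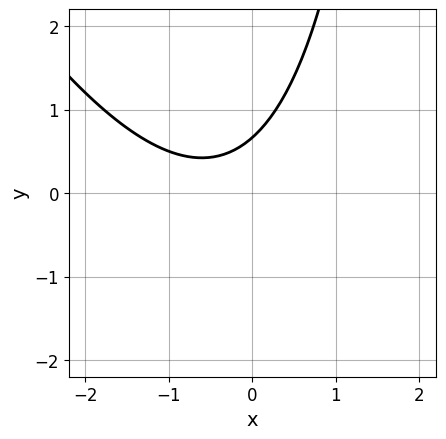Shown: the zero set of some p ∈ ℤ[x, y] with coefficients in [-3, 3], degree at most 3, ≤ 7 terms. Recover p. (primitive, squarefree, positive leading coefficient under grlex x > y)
2*x^2 + x*y + 2*x - 3*y + 2

(a) deg p = 2. No degree-1 curve has this shape.
(b) Observable constraints: no x-intercept at any integer in the box.
(c) Together with the visible shape, these determine p as stated.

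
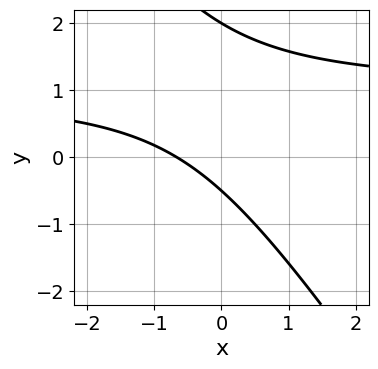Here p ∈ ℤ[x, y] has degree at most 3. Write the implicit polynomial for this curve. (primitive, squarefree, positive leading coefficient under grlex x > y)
The degree is 2 — the shape is more complex than any degree-1 curve.
Reading off the gridlines: it meets the y-axis at y = 2 (among the integer gridlines).
Matching integer coefficients to the picture gives p.

3*x*y + 2*y^2 - 3*x - 3*y - 2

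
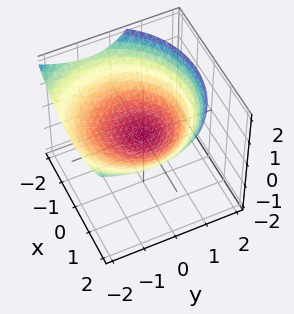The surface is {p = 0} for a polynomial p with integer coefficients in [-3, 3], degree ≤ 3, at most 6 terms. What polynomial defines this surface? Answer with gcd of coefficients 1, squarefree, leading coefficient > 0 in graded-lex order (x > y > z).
First, the degree is 2 — a generic line meets the surface in up to 2 points.
Then, reading off the gridlines: it crosses the z-axis at the gridline z = 0; it meets the x-axis at x = 0 (among the integer gridlines); it crosses the y-axis at the gridline y = 0.
Finally, together with the visible shape, these determine p as stated.

x^2 + y^2 + y*z - 3*z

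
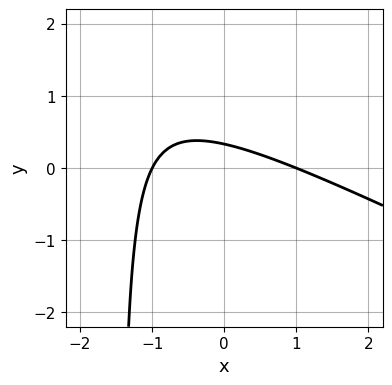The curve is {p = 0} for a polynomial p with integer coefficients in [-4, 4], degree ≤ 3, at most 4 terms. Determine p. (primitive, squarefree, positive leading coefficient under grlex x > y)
x^2 + 2*x*y + 3*y - 1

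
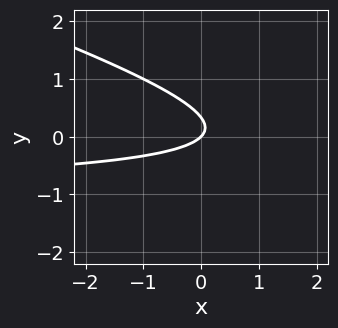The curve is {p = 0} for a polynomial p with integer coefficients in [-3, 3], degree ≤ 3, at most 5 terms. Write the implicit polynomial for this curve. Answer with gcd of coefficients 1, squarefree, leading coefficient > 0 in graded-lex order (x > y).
x*y + 3*y^2 + x - y

First, the degree is 2 — no degree-1 curve has this shape.
Next, against the integer gridlines: one x-axis crossing is at x = 0; it meets the y-axis at y = 0 (among the integer gridlines).
Finally, these observations pin down the coefficients.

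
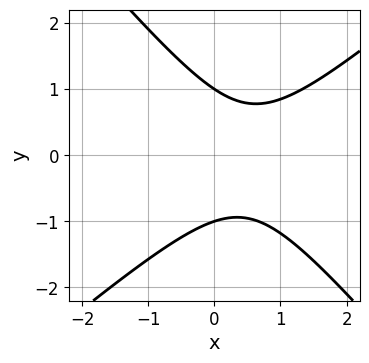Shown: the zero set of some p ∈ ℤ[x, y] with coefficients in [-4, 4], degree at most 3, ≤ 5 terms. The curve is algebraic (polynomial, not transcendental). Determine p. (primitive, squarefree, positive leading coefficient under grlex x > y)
3*x^2 - x*y - 3*y^2 - 3*x + 3

The degree is 2 — the shape is more complex than any degree-1 curve.
Checking where it meets the axes: among the integer gridlines, it crosses the y-axis at y ∈ {-1, 1}; the curve avoids every integer x-axis point in the box.
Matching integer coefficients to the picture gives p.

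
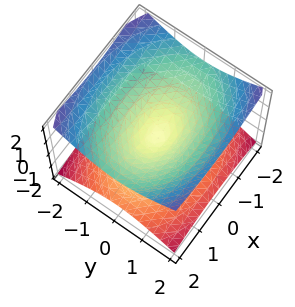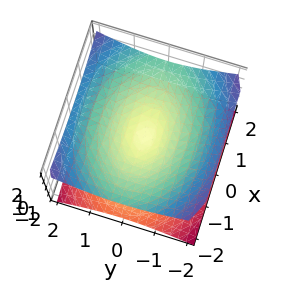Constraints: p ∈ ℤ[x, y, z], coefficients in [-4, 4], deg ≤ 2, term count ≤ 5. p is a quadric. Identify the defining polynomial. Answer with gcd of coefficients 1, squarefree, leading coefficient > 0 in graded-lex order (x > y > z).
x^2 + 2*y^2 - 3*z^2

The degree is 2 — two nappes meeting at a single point; a quadric.
Symmetries: mirror symmetry x ↦ −x ⇒ only even powers of x; the y ↦ −y reflection is a symmetry, so y appears only in even powers; mirror symmetry z ↦ −z ⇒ only even powers of z.
From the axis intercepts and sections: one x-axis crossing is at x = 0; it crosses the y-axis at the gridline y = 0.
Solving for integer coefficients yields p as stated.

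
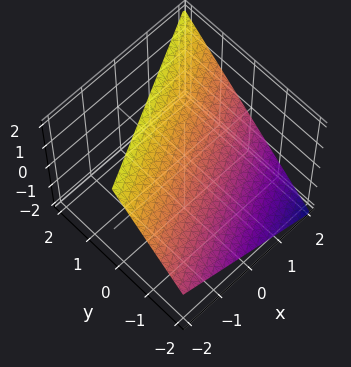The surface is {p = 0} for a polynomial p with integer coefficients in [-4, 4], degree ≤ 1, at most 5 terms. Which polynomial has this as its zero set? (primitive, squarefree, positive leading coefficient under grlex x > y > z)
1. Degree: every cross-section is a straight line — this is a plane, so deg p = 1.
2. Against the integer gridlines: it meets the y-axis at y = -1 (among the integer gridlines); it crosses the x-axis at the gridline x = 2.
3. These observations pin down the coefficients. Check: (0, 0, 1) on the z-axis lies on the surface, and p(0, 0, 1) = 0. ✓

x - 2*y + 2*z - 2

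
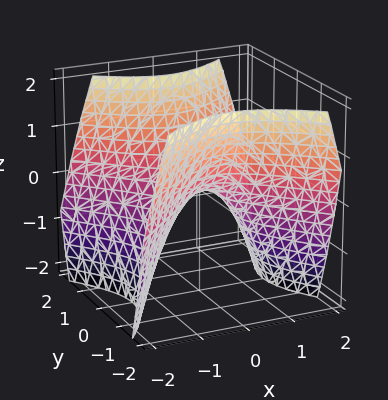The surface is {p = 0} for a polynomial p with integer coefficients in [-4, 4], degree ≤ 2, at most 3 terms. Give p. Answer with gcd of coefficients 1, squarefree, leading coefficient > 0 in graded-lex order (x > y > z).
x^2 - y^2 + z

1. Degree: a hyperbolic paraboloid; a quadric, so deg p = 2.
2. Symmetries: it's symmetric under x → −x, forcing even powers of x; the y ↦ −y reflection is a symmetry, so y appears only in even powers.
3. Observable constraints: it crosses the z-axis at the gridline z = 0; one x-axis crossing is at x = 0; it meets the y-axis at y = 0 (among the integer gridlines).
4. Together with the visible shape, these determine p as stated.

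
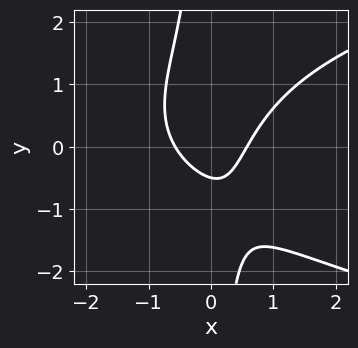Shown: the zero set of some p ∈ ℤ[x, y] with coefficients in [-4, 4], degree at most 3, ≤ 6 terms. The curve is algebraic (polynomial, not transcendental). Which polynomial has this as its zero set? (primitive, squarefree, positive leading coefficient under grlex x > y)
2*x*y^2 - 3*x^2 + 2*y + 1

(a) The degree is 3 — no degree-2 curve has this shape.
(b) Solving for integer coefficients yields p as stated.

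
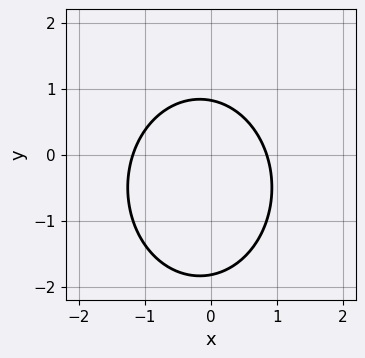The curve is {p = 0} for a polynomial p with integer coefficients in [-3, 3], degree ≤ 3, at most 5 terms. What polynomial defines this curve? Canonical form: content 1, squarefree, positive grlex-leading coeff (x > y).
3*x^2 + 2*y^2 + x + 2*y - 3

Degree: the shape is more complex than any degree-1 curve, so deg p = 2.
Solving for integer coefficients yields p as stated.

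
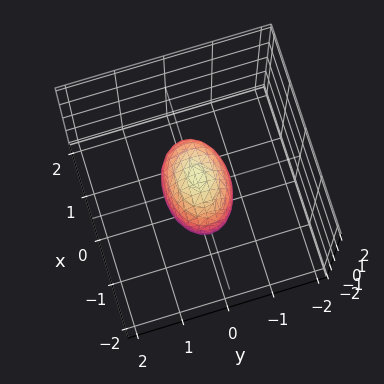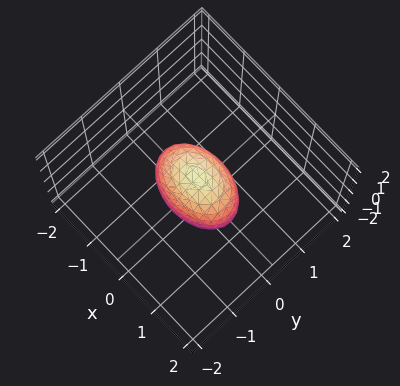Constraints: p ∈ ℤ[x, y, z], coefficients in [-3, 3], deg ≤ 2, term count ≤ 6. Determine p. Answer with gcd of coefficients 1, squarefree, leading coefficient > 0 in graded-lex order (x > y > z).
x^2 + 2*y^2 + z^2 - 1

Degree: a closed, bounded, convex surface; a quadric, so deg p = 2.
Symmetries: it's symmetric under z → −z, forcing even powers of z; the y ↦ −y reflection is a symmetry, so y appears only in even powers; the x ↦ −x reflection is a symmetry, so x appears only in even powers.
Observable constraints: among the integer gridlines, it crosses the x-axis at x ∈ {-1, 1}; among the integer gridlines, it crosses the z-axis at z ∈ {-1, 1}.
Assembling these constraints gives the stated polynomial.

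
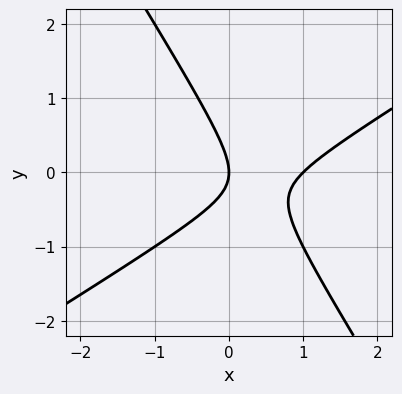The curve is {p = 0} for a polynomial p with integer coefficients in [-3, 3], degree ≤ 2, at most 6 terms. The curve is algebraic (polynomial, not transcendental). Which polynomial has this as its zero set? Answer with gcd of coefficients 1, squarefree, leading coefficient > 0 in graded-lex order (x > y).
x^2 - x*y - y^2 - x

(a) Degree: a generic line meets the curve in up to 2 points, so deg p = 2.
(b) Against the integer gridlines: among the integer gridlines, it crosses the x-axis at x ∈ {0, 1}; it crosses the y-axis at the gridline y = 0.
(c) These observations pin down the coefficients.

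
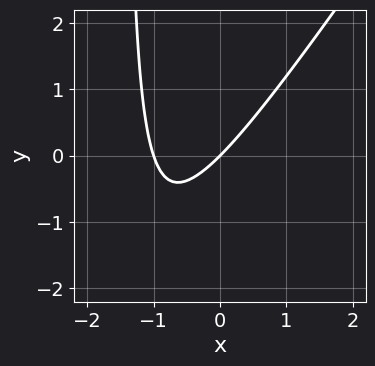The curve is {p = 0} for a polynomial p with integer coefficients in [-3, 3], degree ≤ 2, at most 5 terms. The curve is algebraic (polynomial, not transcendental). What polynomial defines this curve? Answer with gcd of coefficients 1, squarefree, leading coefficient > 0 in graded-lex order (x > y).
3*x^2 - 2*x*y + 3*x - 3*y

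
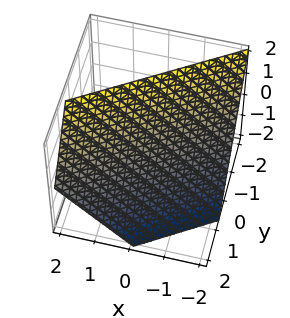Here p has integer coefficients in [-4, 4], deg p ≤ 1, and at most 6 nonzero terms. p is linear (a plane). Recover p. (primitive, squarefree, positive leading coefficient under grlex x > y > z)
2*x - 3*y - 2*z + 2

1. The degree is 1 — the surface is flat (a plane).
2. From the axis intercepts and sections: it crosses the x-axis at the gridline x = -1; it meets the z-axis at z = 1 (among the integer gridlines).
3. Solving for integer coefficients yields p as stated.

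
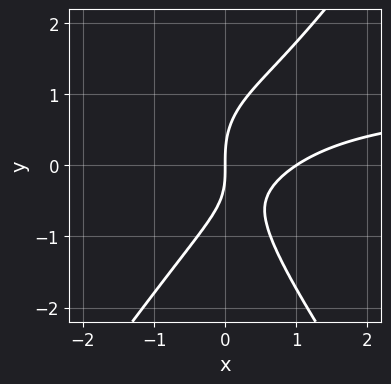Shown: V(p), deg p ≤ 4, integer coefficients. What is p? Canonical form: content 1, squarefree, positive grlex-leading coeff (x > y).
2*x^2*y - y^3 - 2*x^2 + x*y + 2*x

1. The degree is 3 — a generic line meets the curve in up to 3 points.
2. Checking where it meets the axes: the x-axis gridline crossings are at x ∈ {0, 1}; it crosses the y-axis at the gridline y = 0.
3. Fitting integer coefficients to these (and the overall shape) gives p.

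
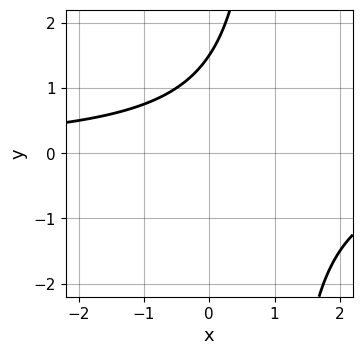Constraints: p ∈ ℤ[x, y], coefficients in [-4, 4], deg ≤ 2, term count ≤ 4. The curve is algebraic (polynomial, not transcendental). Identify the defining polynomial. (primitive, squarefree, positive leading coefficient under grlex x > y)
2*x*y - 2*y + 3

1. deg p = 2. The shape is more complex than any degree-1 curve.
2. Against the integer gridlines: the curve avoids every integer x-axis point in the box.
3. Fitting integer coefficients to these (and the overall shape) gives p.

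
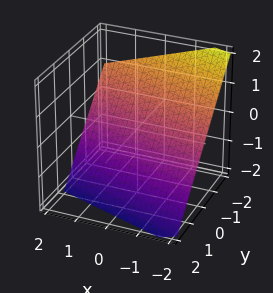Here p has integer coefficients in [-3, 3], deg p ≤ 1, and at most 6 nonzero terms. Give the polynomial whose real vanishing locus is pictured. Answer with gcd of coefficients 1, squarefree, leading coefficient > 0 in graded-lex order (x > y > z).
x + 3*y + 3*z + 2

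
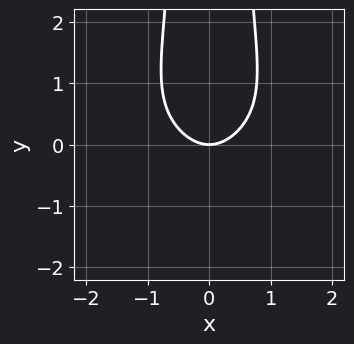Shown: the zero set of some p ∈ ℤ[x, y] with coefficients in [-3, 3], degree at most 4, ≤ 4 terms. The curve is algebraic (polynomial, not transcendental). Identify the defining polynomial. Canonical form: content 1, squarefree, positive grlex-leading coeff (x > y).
1. The degree is 4 — the shape is more complex than any degree-3 curve.
2. Symmetries: it's symmetric under x → −x, forcing even powers of x.
3. Against the integer gridlines: one y-axis crossing is at y = 0; one x-axis crossing is at x = 0.
4. These observations pin down the coefficients.

2*x^2*y^2 + 3*x^2 - 3*y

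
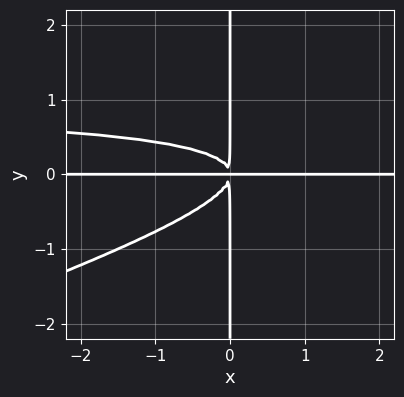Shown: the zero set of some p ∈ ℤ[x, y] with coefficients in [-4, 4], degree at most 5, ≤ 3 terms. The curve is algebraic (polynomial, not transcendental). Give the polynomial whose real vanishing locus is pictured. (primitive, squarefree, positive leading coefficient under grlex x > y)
1. deg p = 4. No degree-3 curve has this shape.
2. From the axis intercepts and sections: the visible y-axis segment lies entirely on the curve; the visible x-axis segment lies entirely on the curve.
3. These observations pin down the coefficients.

x^2*y^2 - 3*x*y^3 - x^2*y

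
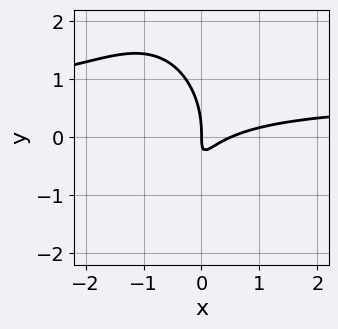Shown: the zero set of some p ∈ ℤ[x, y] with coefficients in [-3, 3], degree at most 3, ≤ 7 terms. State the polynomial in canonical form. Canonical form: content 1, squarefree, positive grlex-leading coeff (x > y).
deg p = 3.
From the axis intercepts and sections: it meets the y-axis at y = 0 (among the integer gridlines); it crosses the x-axis at the gridline x = 0.
The integer polynomial consistent with all of this is the stated p.

3*x^2*y + y^3 - 2*x^2 + 3*x*y + x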